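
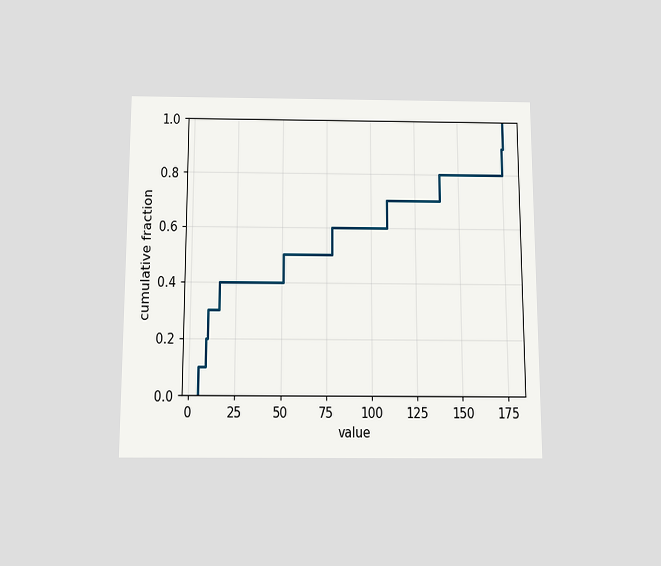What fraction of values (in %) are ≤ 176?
100%

The chart is viewed slightly from below. At x=176 the ECDF step is at 100%.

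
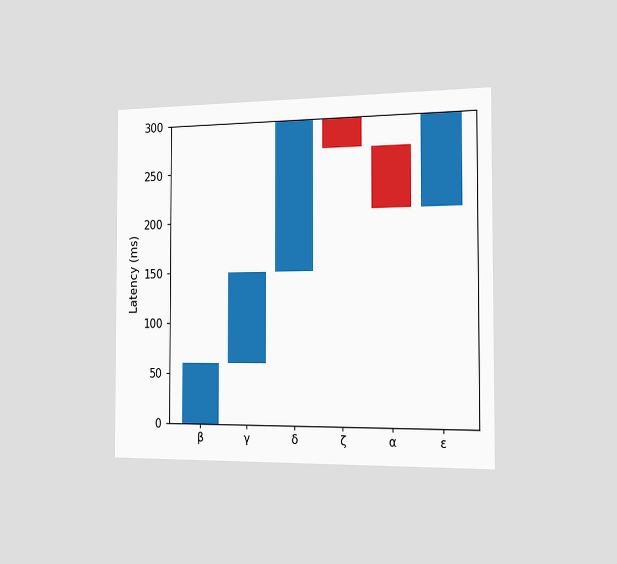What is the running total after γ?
The chart is viewed slightly from the right. After γ the running total reaches 150ms.

150ms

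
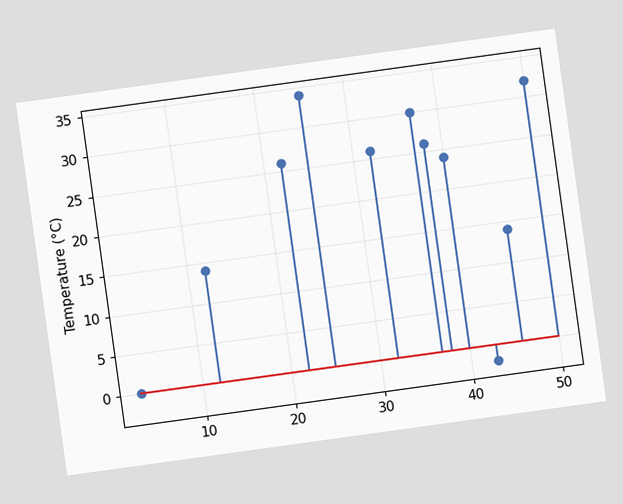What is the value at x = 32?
The chart is tilted about 8° counter-clockwise. The stem at x=32 reaches 26°C.

26°C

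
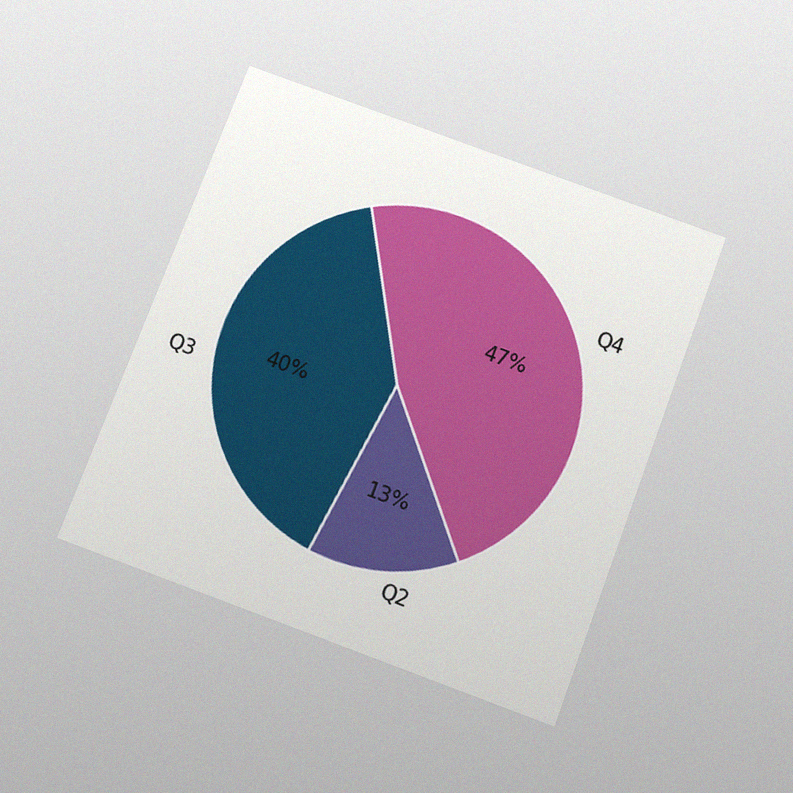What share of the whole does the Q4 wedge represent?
The chart is tilted about 21° clockwise and viewed slightly from below, with some photo noise. The Q4 slice takes up 47% of the pie.

47%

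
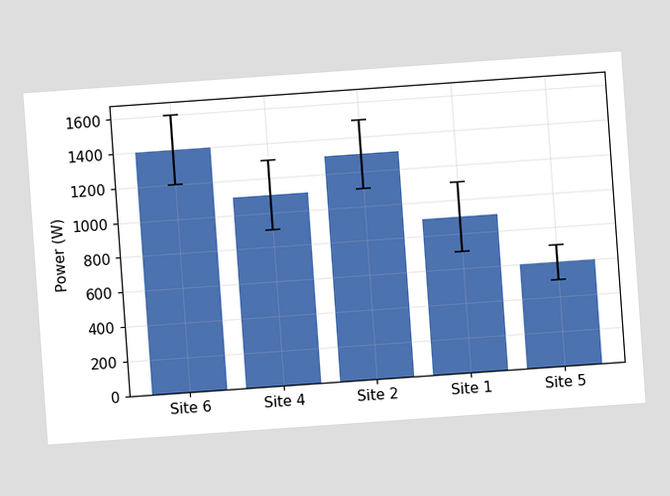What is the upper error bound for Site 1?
1100W

The chart is tilted about 4° counter-clockwise. The Site 1 bar's upper whisker reaches 1100W.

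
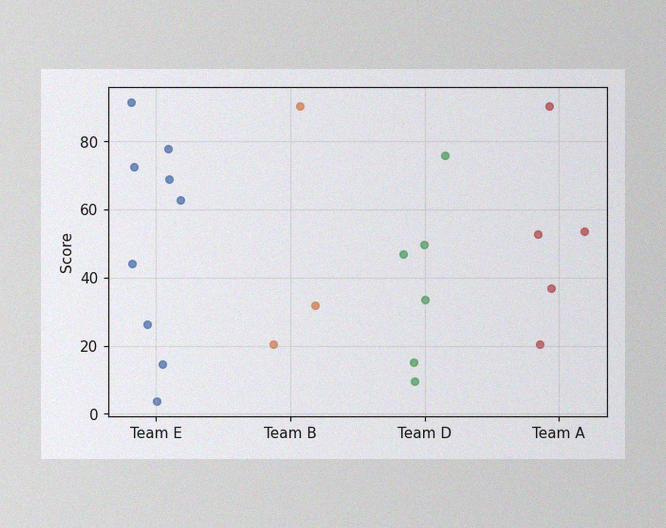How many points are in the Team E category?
9

The image has some photo noise and uneven lighting. Counting the markers in the Team E column gives 9.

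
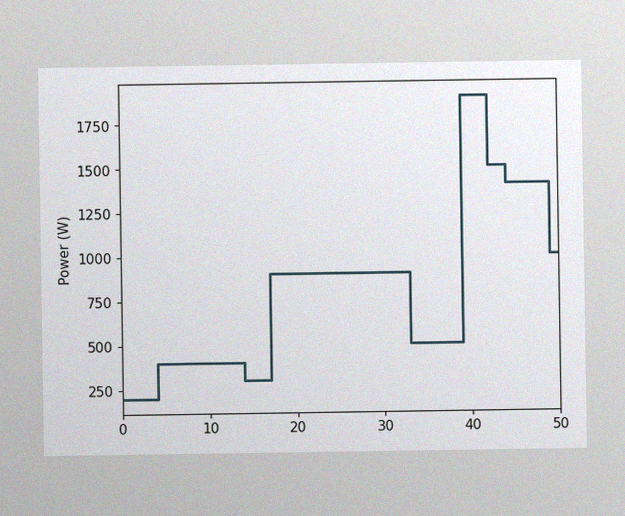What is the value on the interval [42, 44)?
The image has some photo noise and uneven lighting. On [42, 44) the step sits at 1500W.

1500W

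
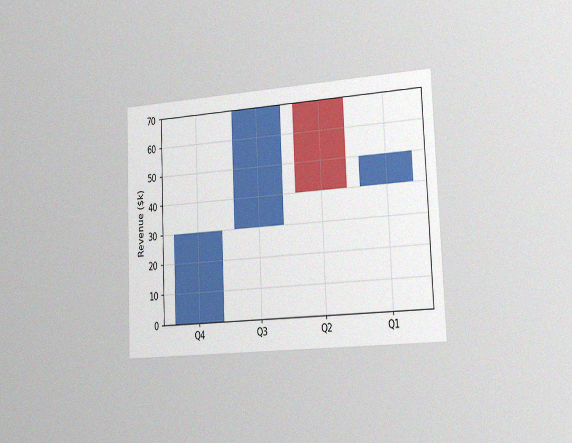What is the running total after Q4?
$30k

The chart is tilted about 2° counter-clockwise and viewed slightly from the right, with some photo noise. After Q4 the running total reaches $30k.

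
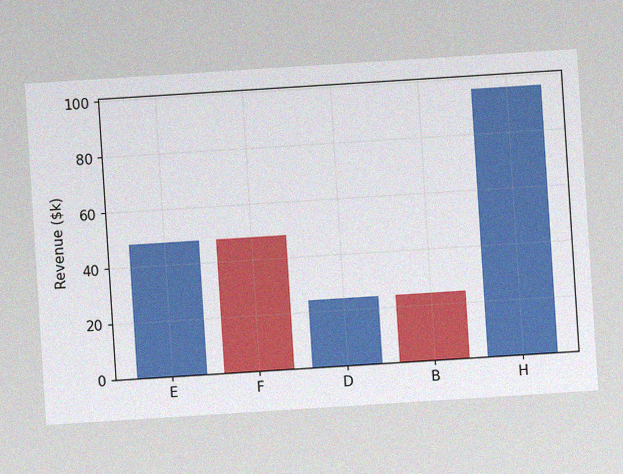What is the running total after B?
The chart is tilted about 4° counter-clockwise, with some photo noise. After B the running total reaches $0k.

$0k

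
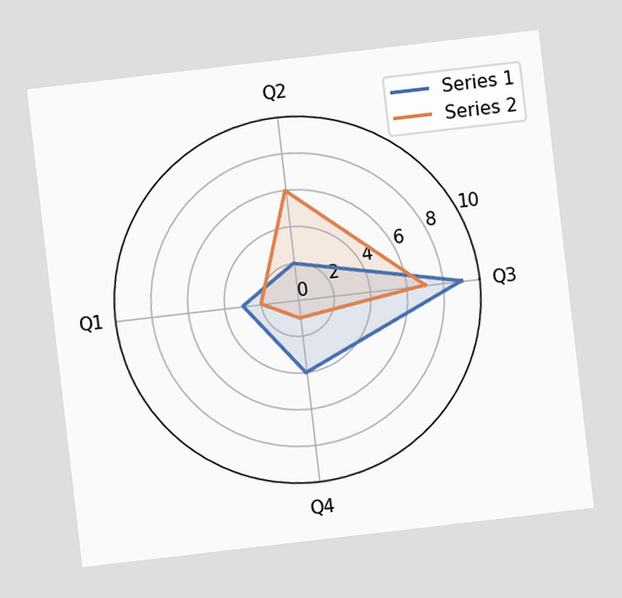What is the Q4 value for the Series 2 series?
1

The chart is tilted about 7° counter-clockwise. On the Q4 axis, Series 2 reaches 1.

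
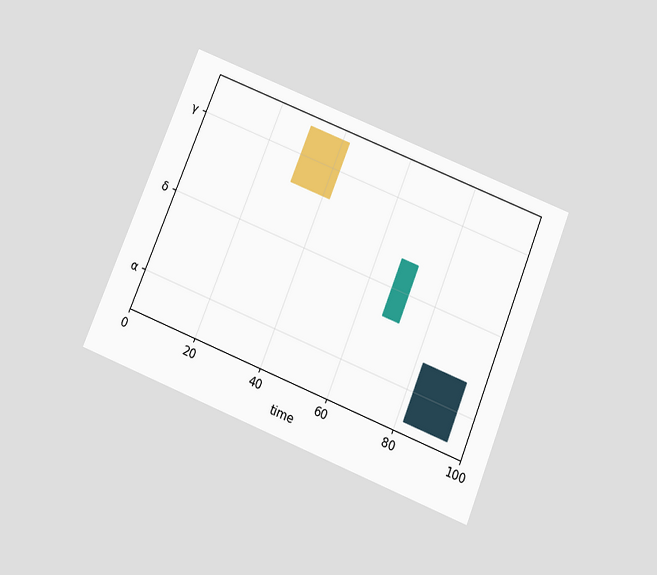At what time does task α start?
The chart is tilted about 22° clockwise and viewed slightly from below. The α bar begins at t=82.

82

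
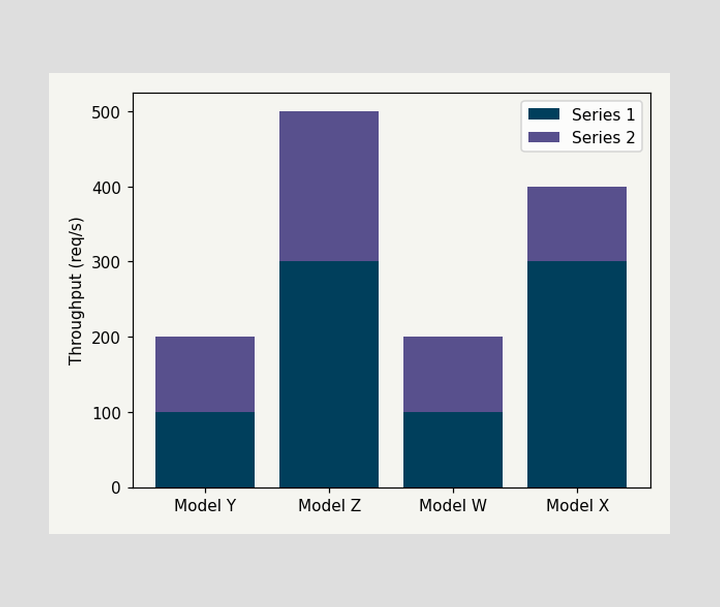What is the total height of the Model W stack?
200req/s

The Model W stack's top reaches 200req/s on the y-axis.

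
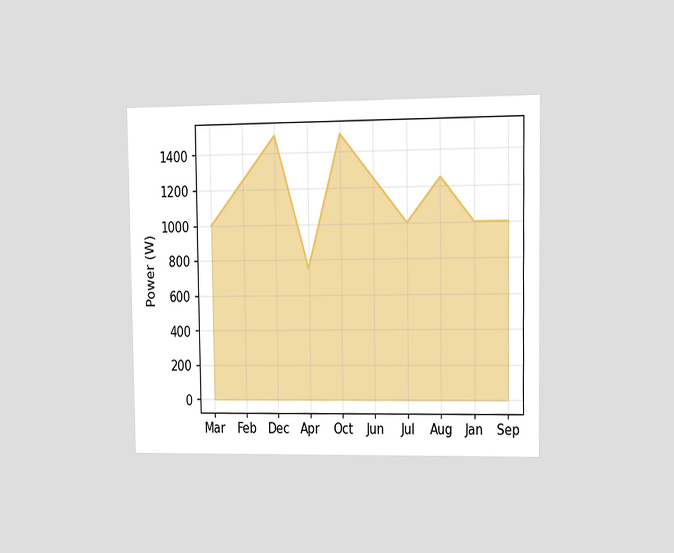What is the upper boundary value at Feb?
1250W

The chart is viewed at a slight angle. At Feb the upper boundary is at 1250W.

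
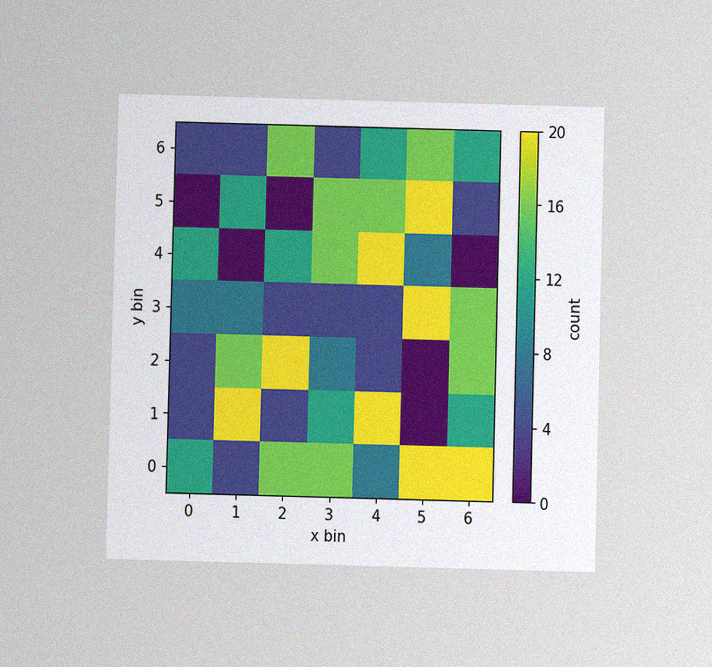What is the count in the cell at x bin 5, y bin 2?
The chart is viewed at a slight angle, with some photo noise. Matching the cell (5, 2) against the colorbar gives 0.

0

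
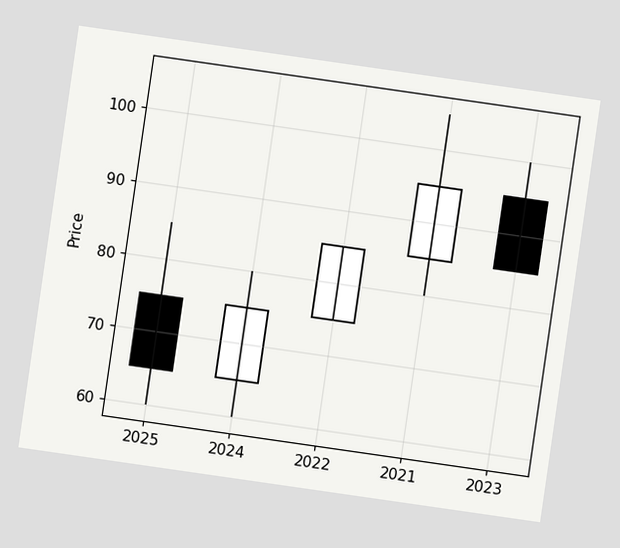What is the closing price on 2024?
75

The chart is tilted about 8° clockwise. The 2024 candle closes at 75.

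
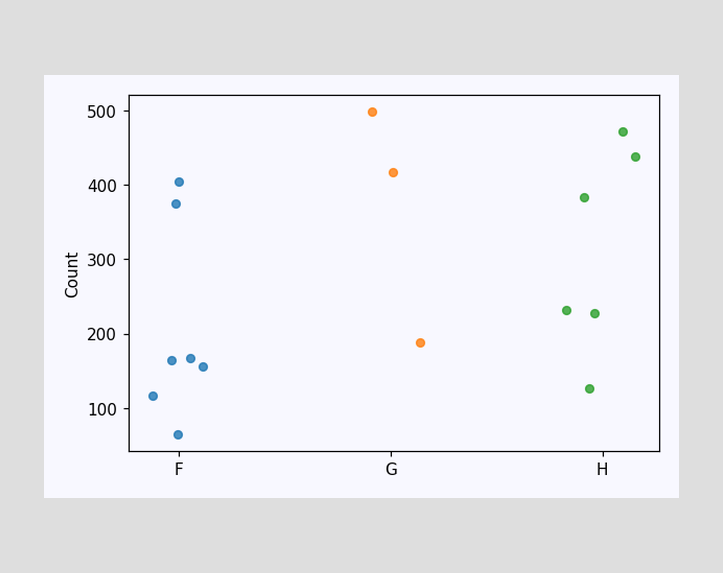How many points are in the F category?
Counting the markers in the F column gives 7.

7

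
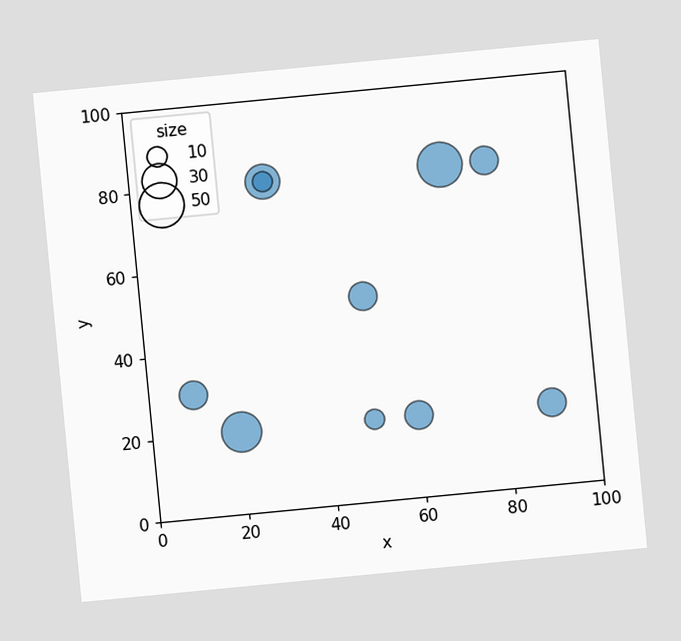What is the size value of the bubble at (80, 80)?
20

The chart is tilted about 5° counter-clockwise. Matching the bubble at (80, 80) against the size legend gives 20.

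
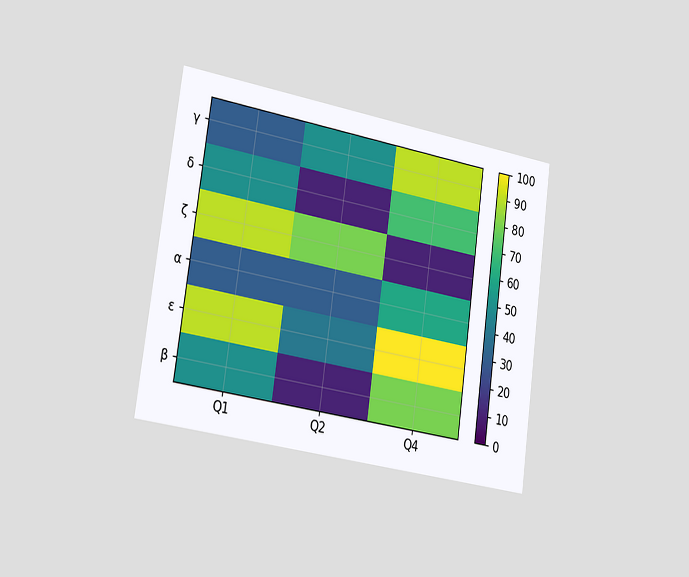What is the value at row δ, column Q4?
70

The chart is tilted about 8° clockwise and viewed slightly from the left. Matching cell (δ, Q4) against the colorbar gives 70.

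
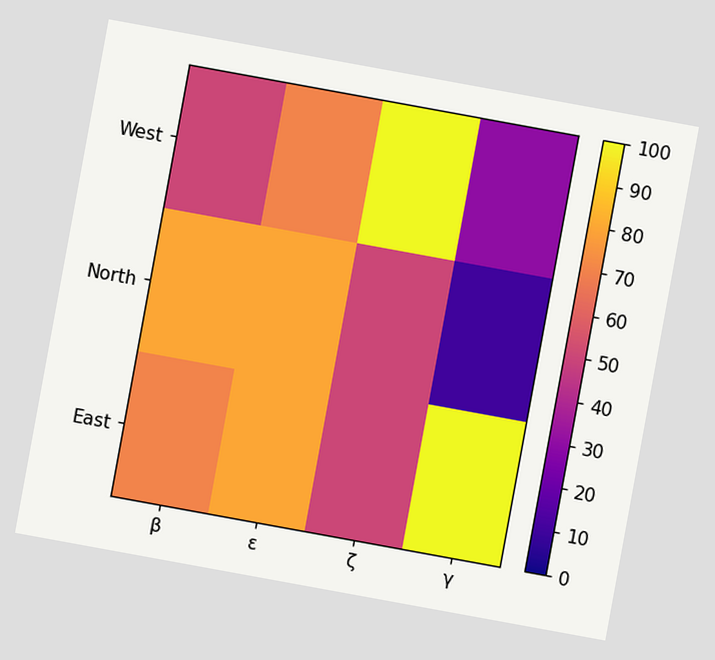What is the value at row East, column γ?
The chart is tilted about 10° clockwise. Matching cell (East, γ) against the colorbar gives 100.

100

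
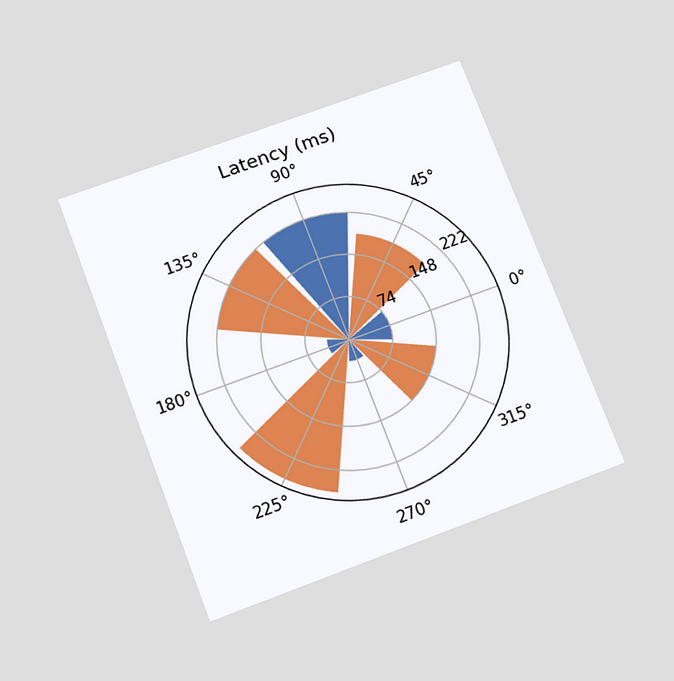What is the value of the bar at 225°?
259ms

The chart is tilted about 21° counter-clockwise and viewed slightly from below. The bar at 225° reaches 259ms on the radial axis.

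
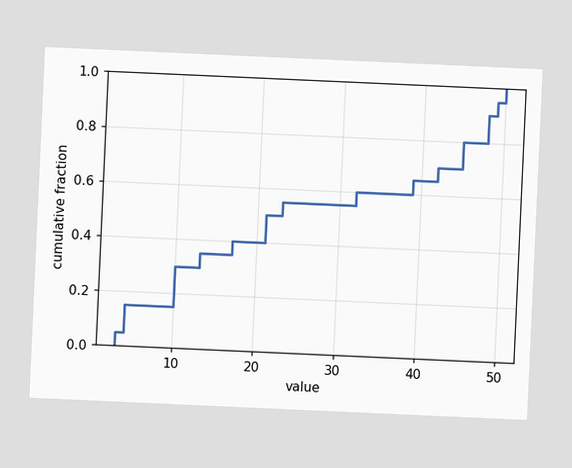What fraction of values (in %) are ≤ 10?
30%

The chart is tilted about 3° clockwise. At x=10 the ECDF step is at 30%.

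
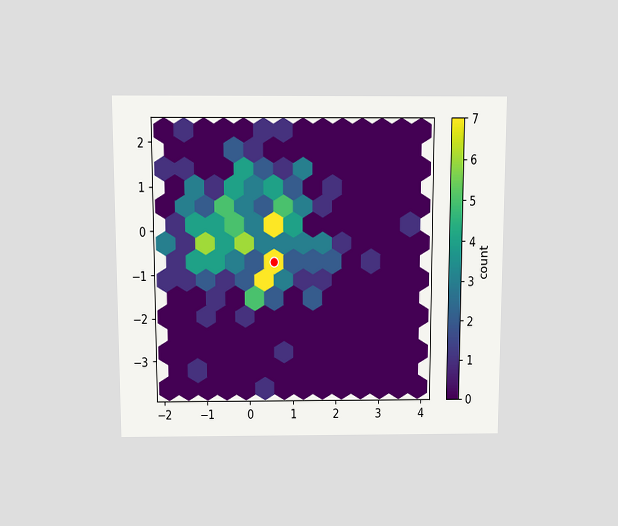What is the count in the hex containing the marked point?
7

The chart is viewed slightly from above. The marked hex reads 7 on the colorbar.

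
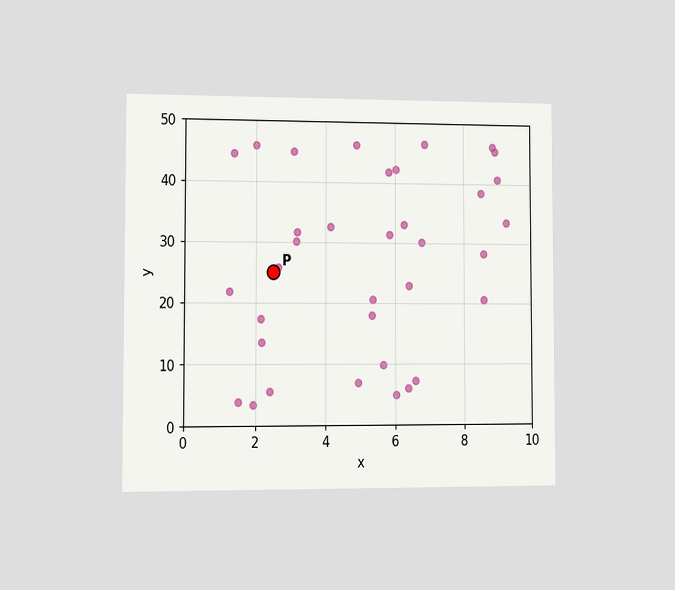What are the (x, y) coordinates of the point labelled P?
(2.5, 25)

The chart is viewed at a slight angle. Following the gridlines from P to each axis, P sits at (2.5, 25).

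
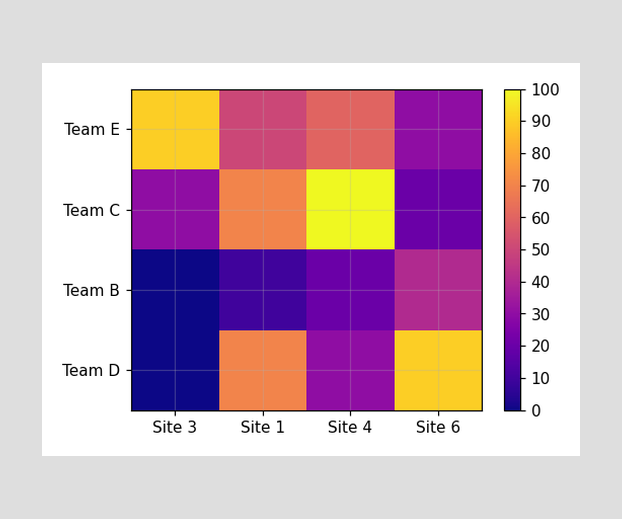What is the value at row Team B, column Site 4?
20

Matching cell (Team B, Site 4) against the colorbar gives 20.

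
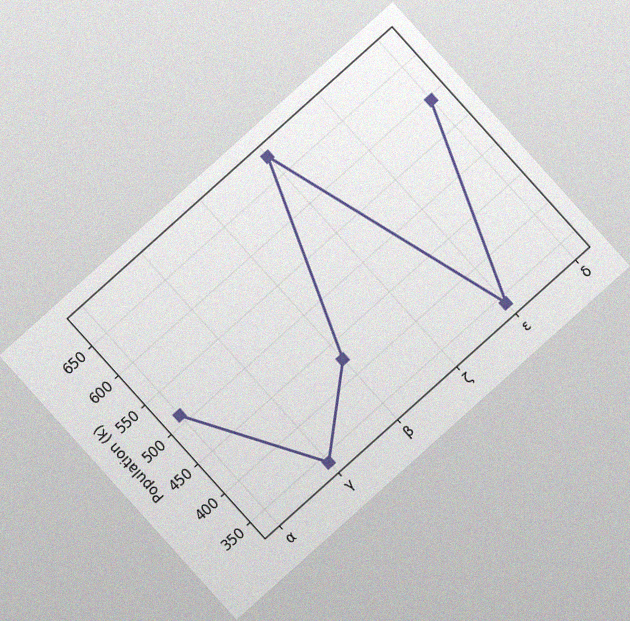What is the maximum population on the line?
The chart is tilted about 42° counter-clockwise, with some photo noise. The highest point is at ζ, and reading across to the y-axis gives 680k.

680k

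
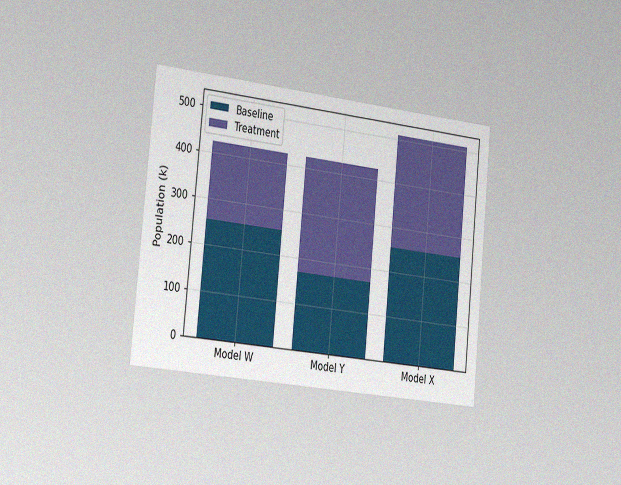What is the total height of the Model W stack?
425k

The chart is tilted about 6° clockwise and viewed slightly from the left, with some photo noise. The Model W stack's top reaches 425k on the y-axis.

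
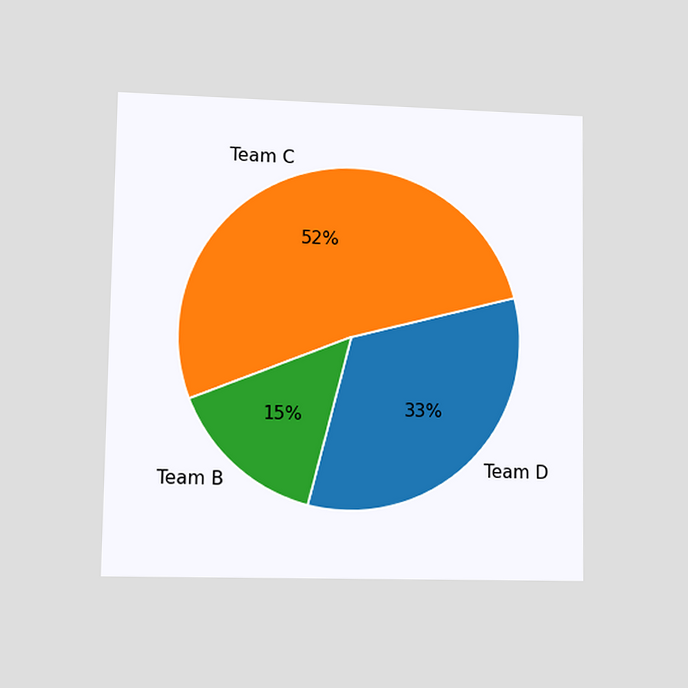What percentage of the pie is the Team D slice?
The chart is viewed at a slight angle. The Team D slice takes up 33% of the pie.

33%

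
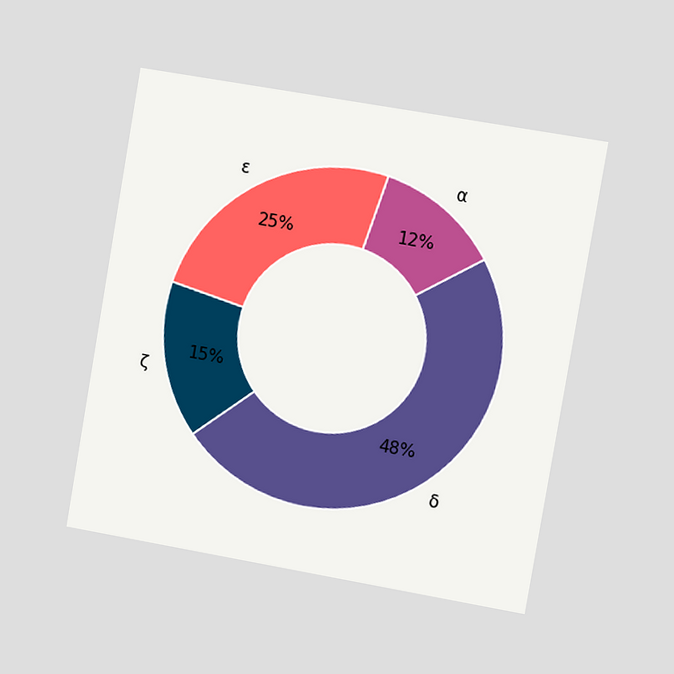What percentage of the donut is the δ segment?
48%

The chart is tilted about 10° clockwise and viewed slightly from the right. The δ segment takes up 48% of the ring.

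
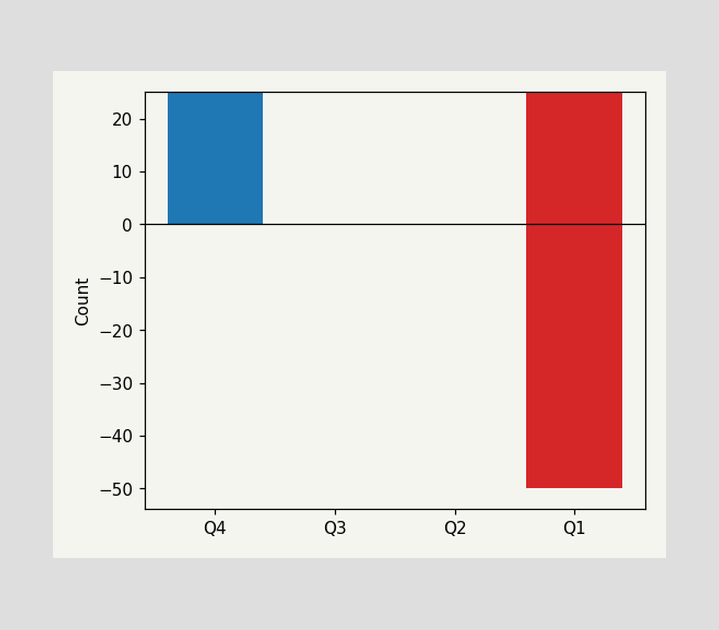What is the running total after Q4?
25

After Q4 the running total reaches 25.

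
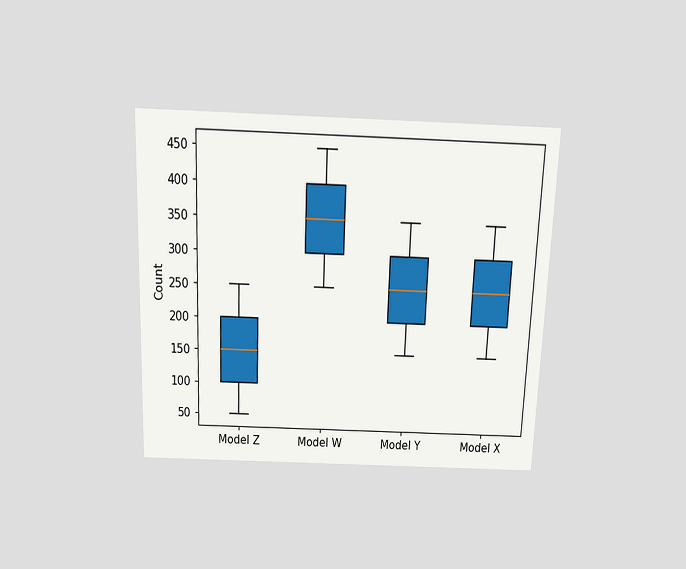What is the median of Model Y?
The chart is tilted about 2° clockwise and viewed slightly from above. The median line in the Model Y box sits at 250.

250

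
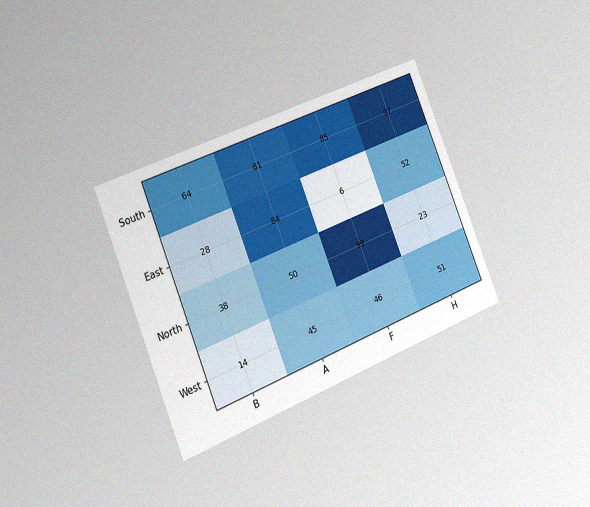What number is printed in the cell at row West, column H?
51

The chart is tilted about 22° counter-clockwise and viewed slightly from the left, with some photo noise. The (West, H) cell reads 51.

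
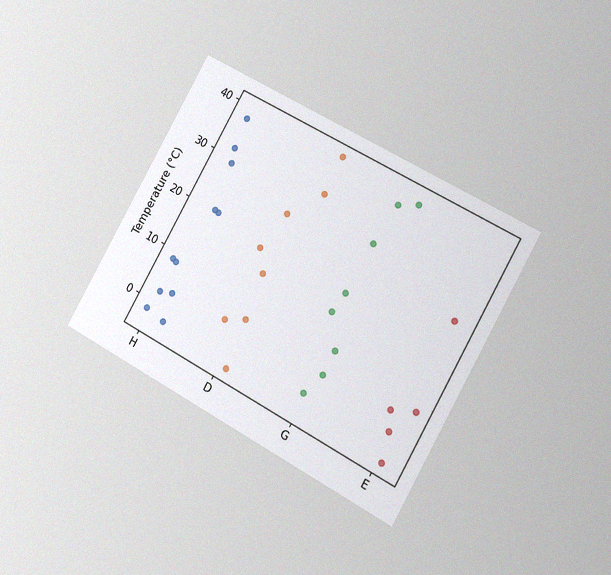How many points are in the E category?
5

The chart is tilted about 29° clockwise and viewed at a slight angle, with some photo noise. Counting the markers in the E column gives 5.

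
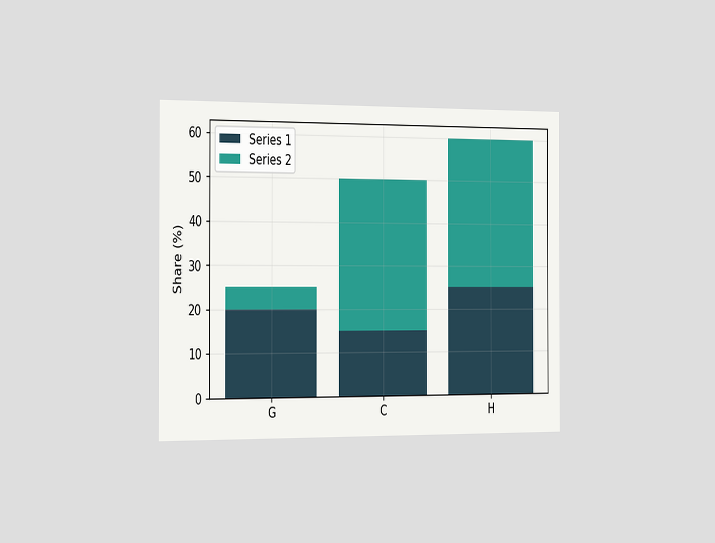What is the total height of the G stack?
25%

The chart is viewed slightly from the left. The G stack's top reaches 25% on the y-axis.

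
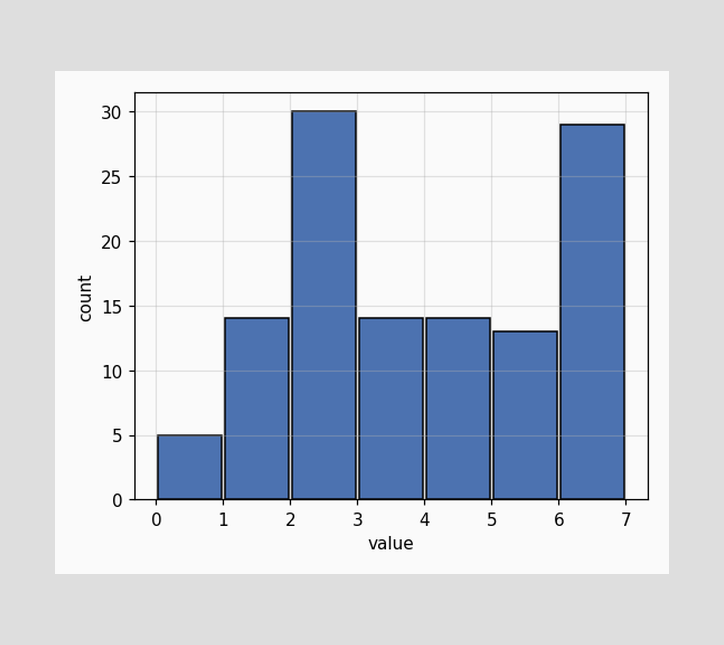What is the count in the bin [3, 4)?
14

The [3, 4) bin has height 14.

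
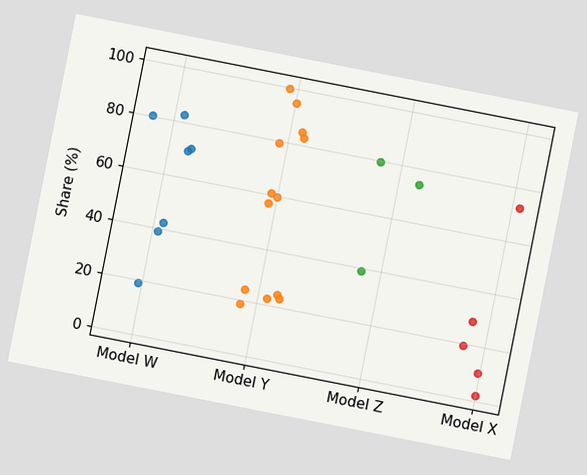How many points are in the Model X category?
The chart is tilted about 11° clockwise. Counting the markers in the Model X column gives 5.

5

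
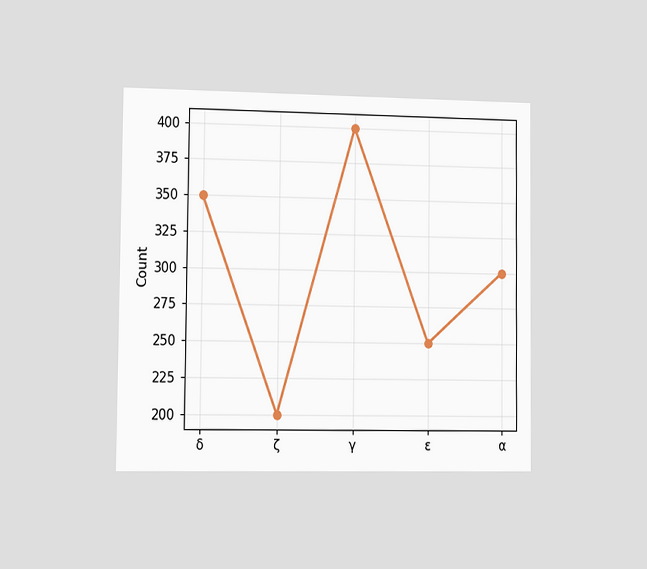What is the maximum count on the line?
400

The chart is viewed slightly from the left. The highest point is at γ, and reading across to the y-axis gives 400.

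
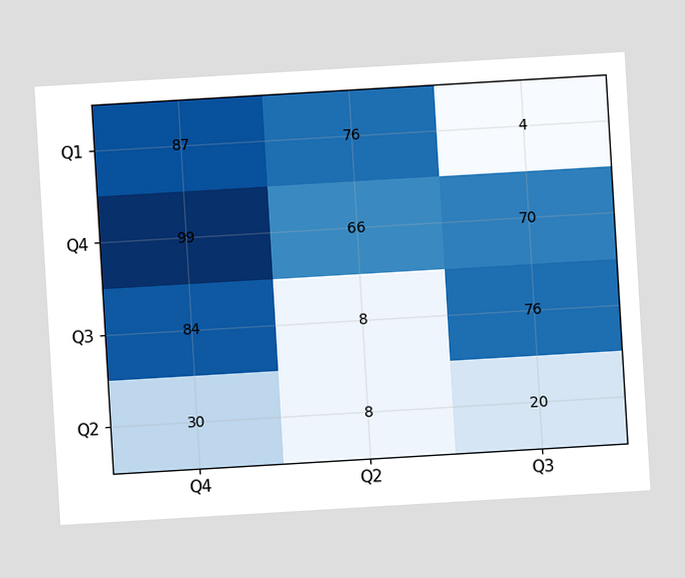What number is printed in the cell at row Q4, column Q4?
The chart is tilted about 3° counter-clockwise. The (Q4, Q4) cell reads 99.

99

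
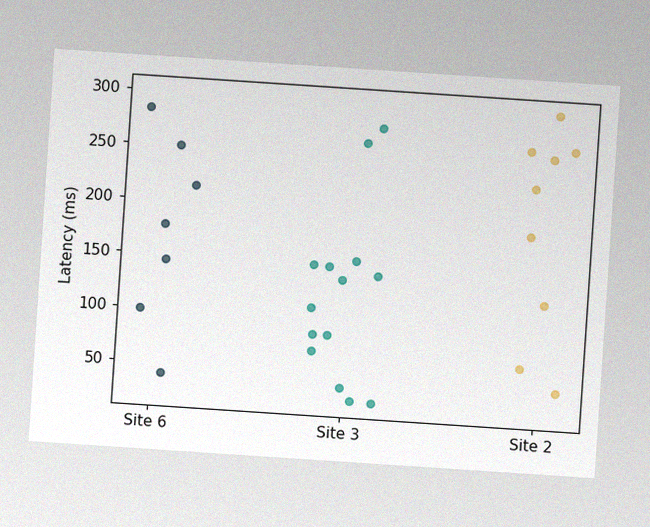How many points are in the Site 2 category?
The chart is tilted about 4° clockwise, with some photo noise. Counting the markers in the Site 2 column gives 9.

9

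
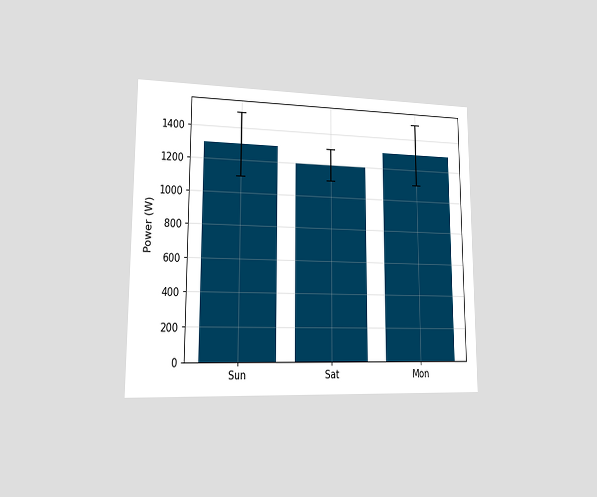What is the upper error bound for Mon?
1500W

The chart is viewed slightly from the left. The Mon bar's upper whisker reaches 1500W.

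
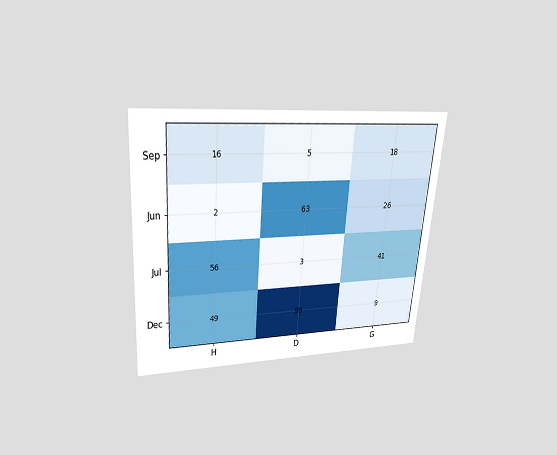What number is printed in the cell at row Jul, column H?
56

The chart is tilted about 4° clockwise and viewed slightly from above. The (Jul, H) cell reads 56.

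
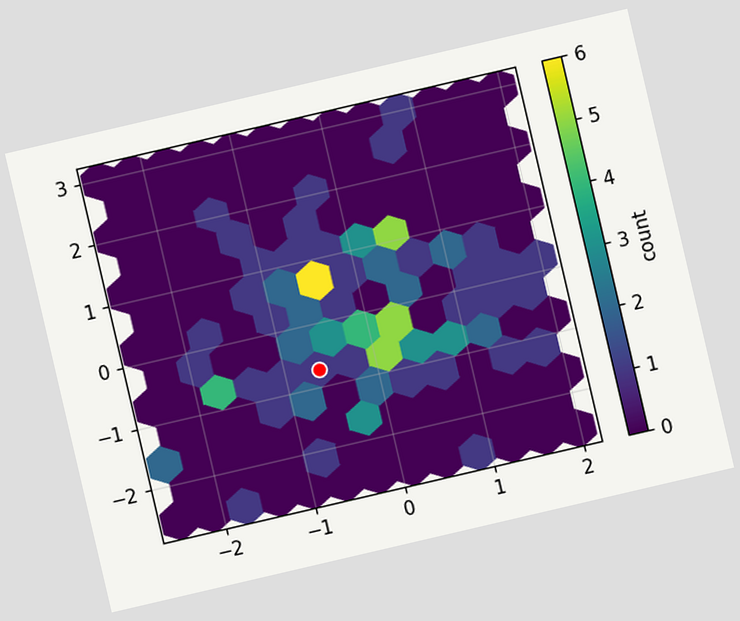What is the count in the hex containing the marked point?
1

The chart is tilted about 13° counter-clockwise. The marked hex reads 1 on the colorbar.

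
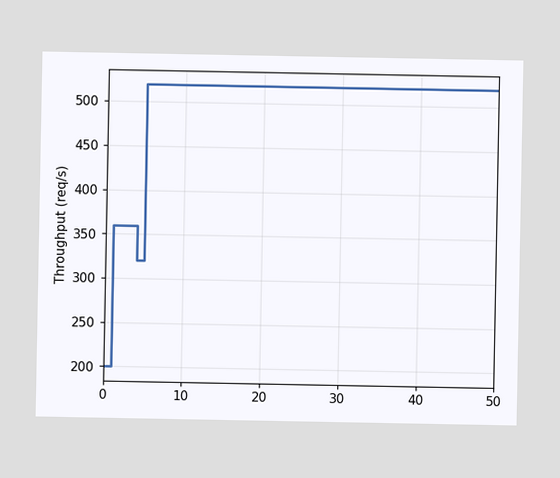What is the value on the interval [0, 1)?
200req/s

On [0, 1) the step sits at 200req/s.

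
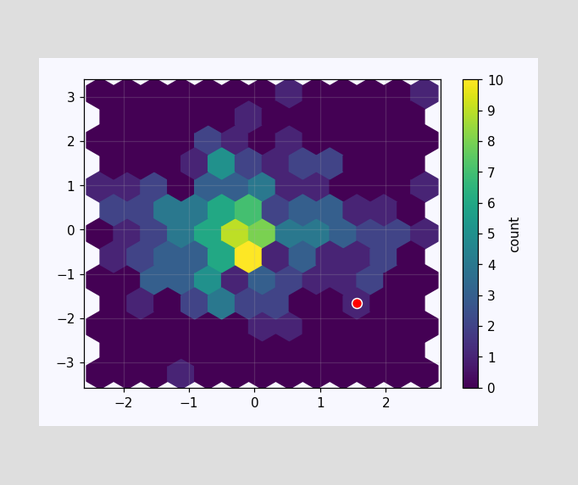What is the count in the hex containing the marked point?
The marked hex reads 1 on the colorbar.

1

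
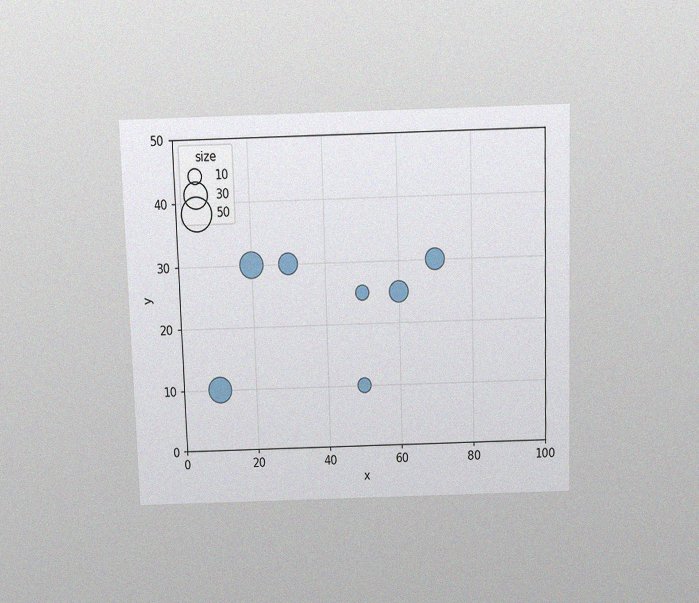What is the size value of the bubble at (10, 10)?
The chart is viewed slightly from above, with some photo noise. Matching the bubble at (10, 10) against the size legend gives 30.

30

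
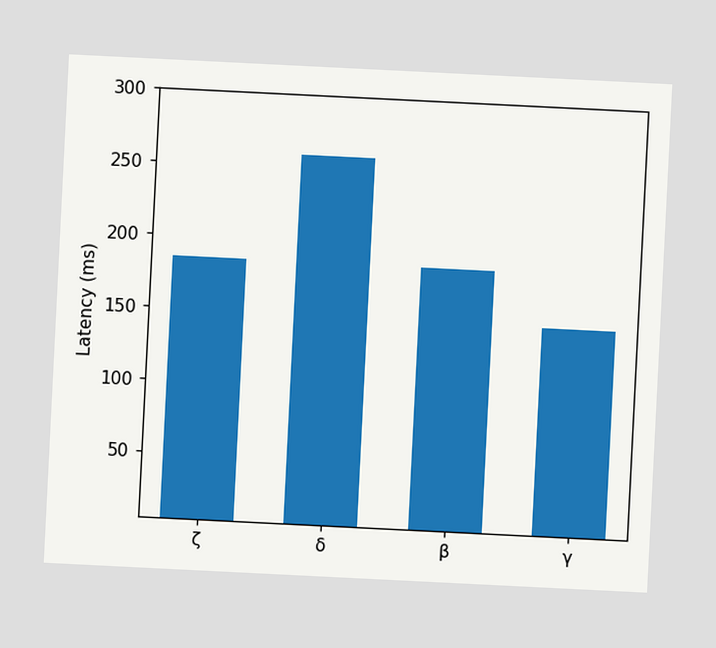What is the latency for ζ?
The chart is tilted about 3° clockwise. Reading along the chart's y-axis, the ζ bar reaches 185ms.

185ms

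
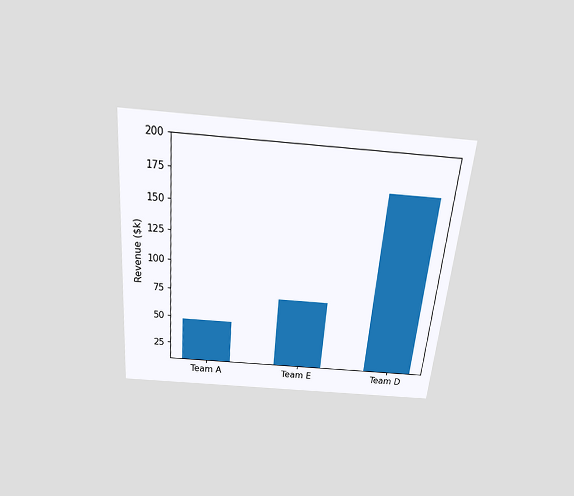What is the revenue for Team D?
The chart is tilted about 5° clockwise and viewed slightly from above. Reading along the chart's y-axis, the Team D bar reaches $168k.

$168k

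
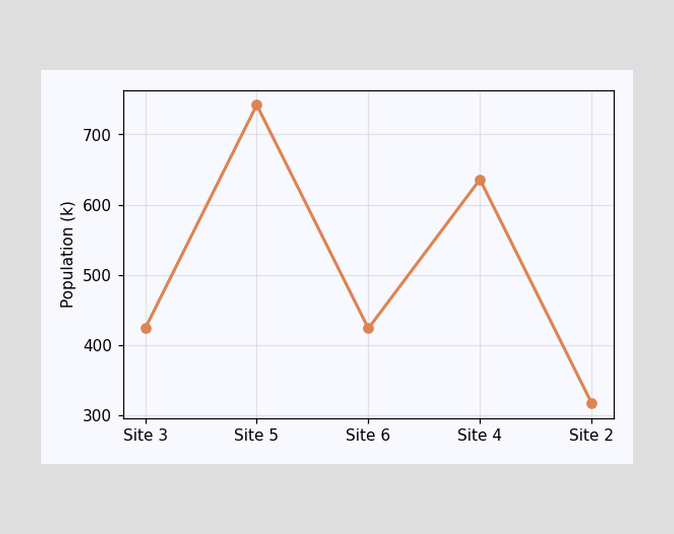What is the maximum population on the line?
742k

The highest point is at Site 5, and reading across to the y-axis gives 742k.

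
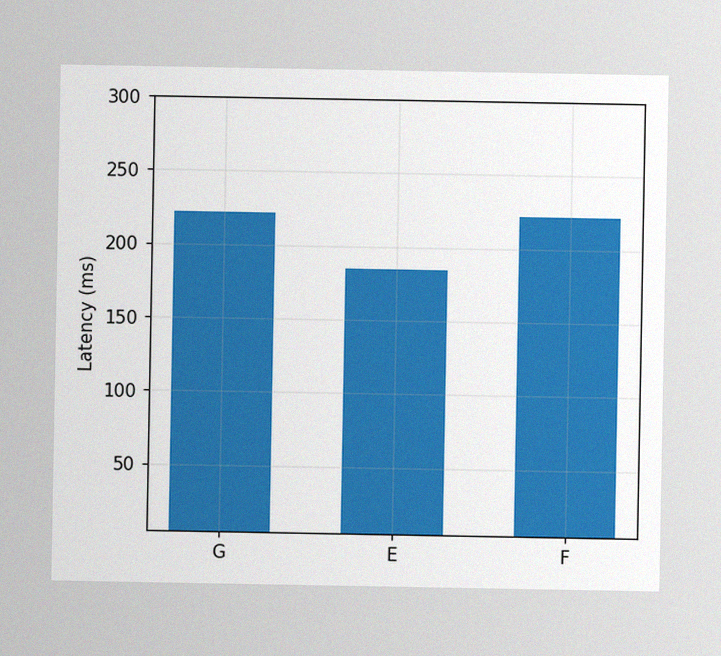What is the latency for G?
222ms

The image has some photo noise and uneven lighting. Reading along the chart's y-axis, the G bar reaches 222ms.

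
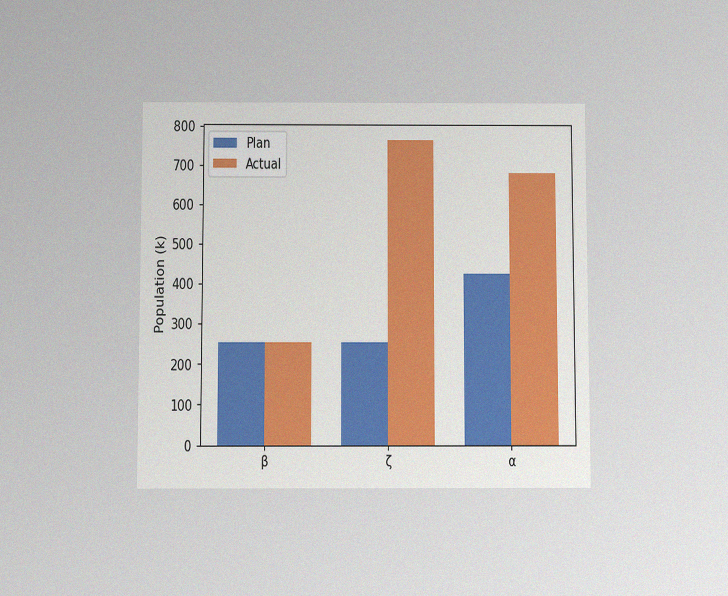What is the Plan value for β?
255k

The chart is viewed slightly from below, with some photo noise. The Plan bar at β reaches 255k on the y-axis.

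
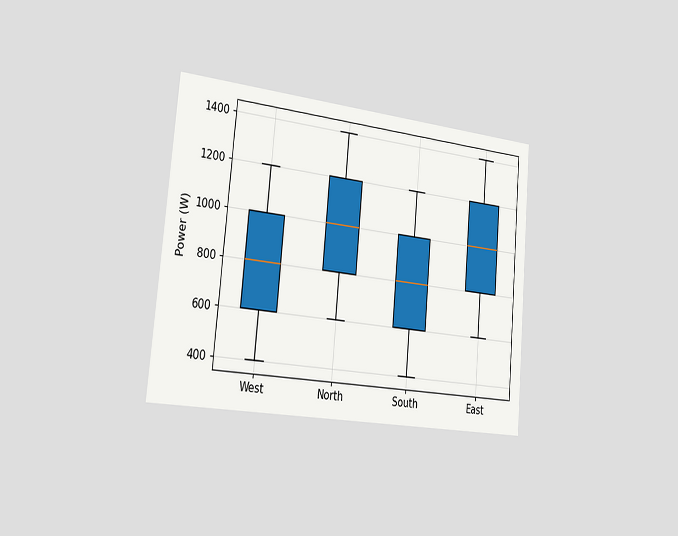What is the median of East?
1000W

The chart is tilted about 5° clockwise and viewed slightly from the left. The median line in the East box sits at 1000W.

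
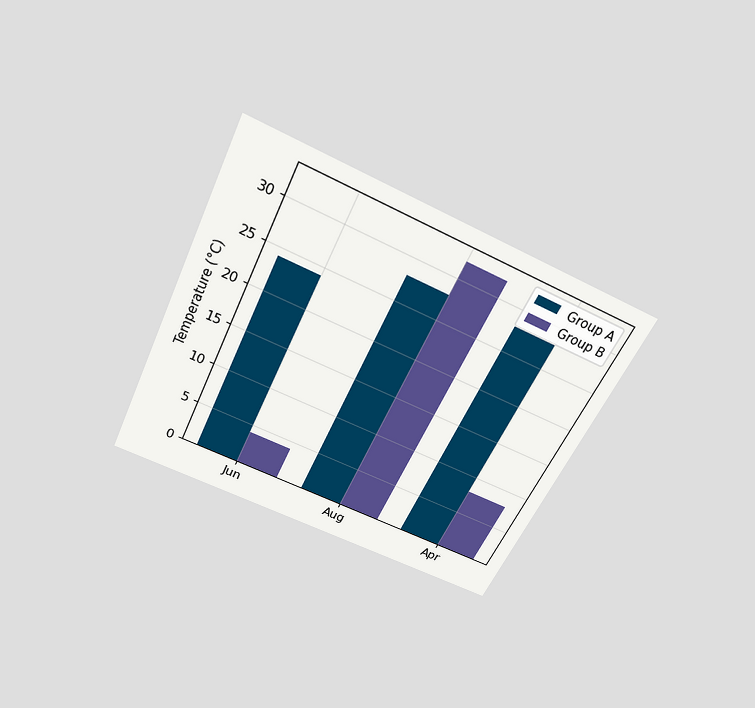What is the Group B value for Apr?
The chart is tilted about 26° clockwise and viewed slightly from above. The Group B bar at Apr reaches 8°C on the y-axis.

8°C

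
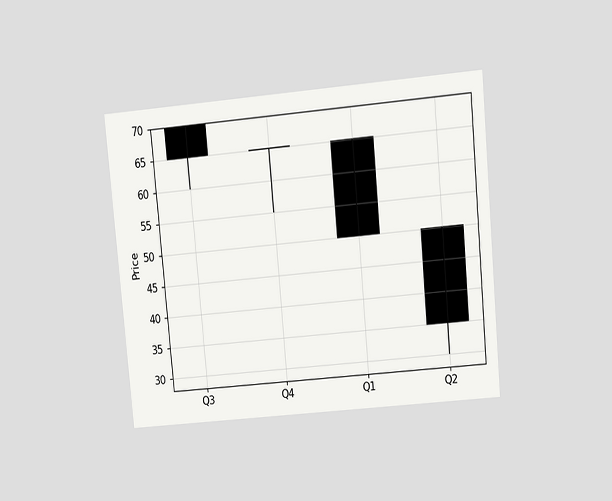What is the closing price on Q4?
The chart is tilted about 5° counter-clockwise and viewed at a slight angle. The Q4 candle closes at 65.

65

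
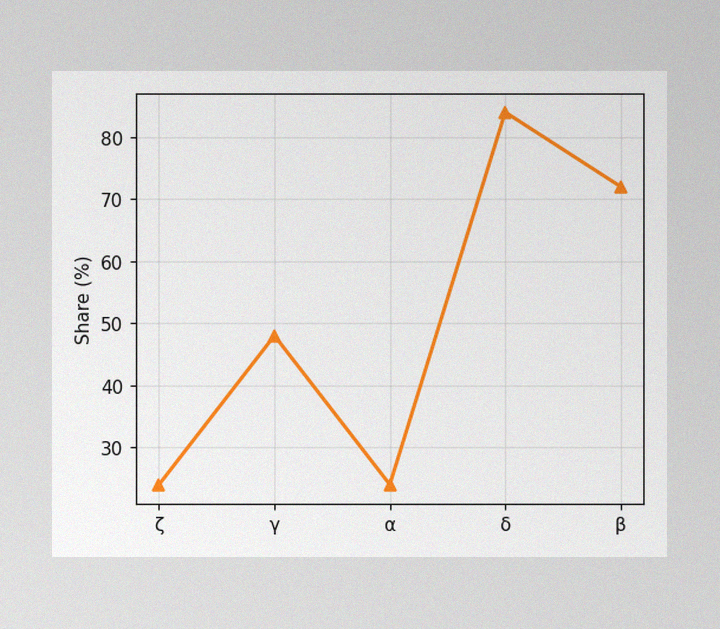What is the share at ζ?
The image has some photo noise and uneven lighting. At ζ, the line is at 24%.

24%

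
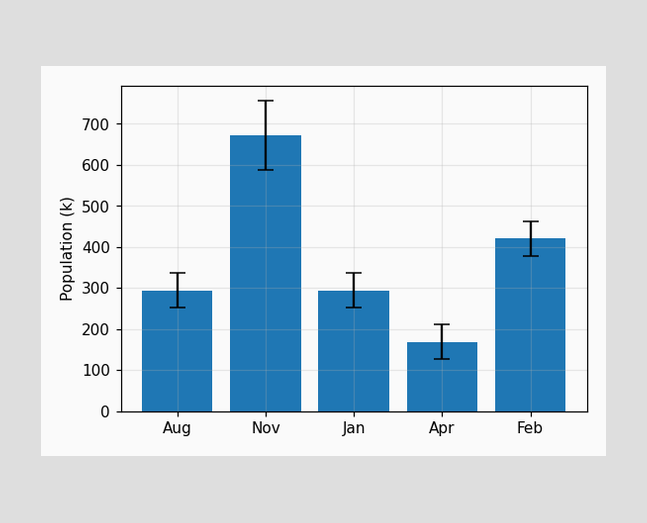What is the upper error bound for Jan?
The Jan bar's upper whisker reaches 336k.

336k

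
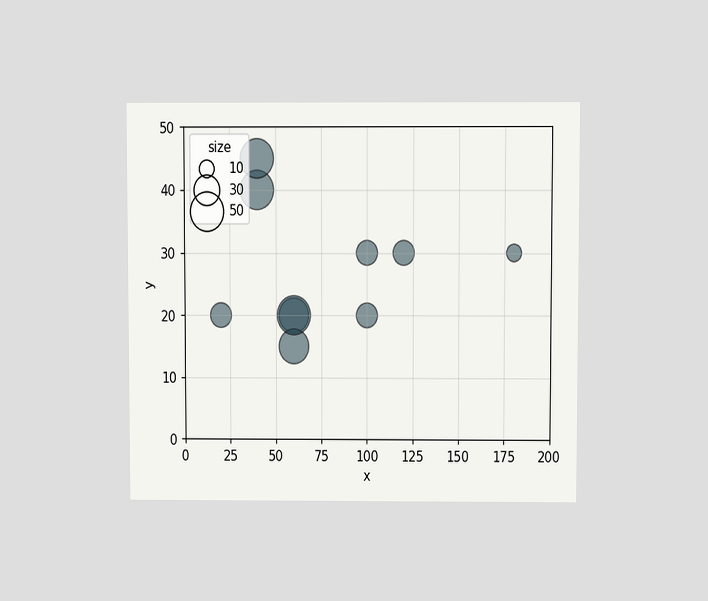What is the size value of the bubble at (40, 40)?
The chart is viewed slightly from above. Matching the bubble at (40, 40) against the size legend gives 50.

50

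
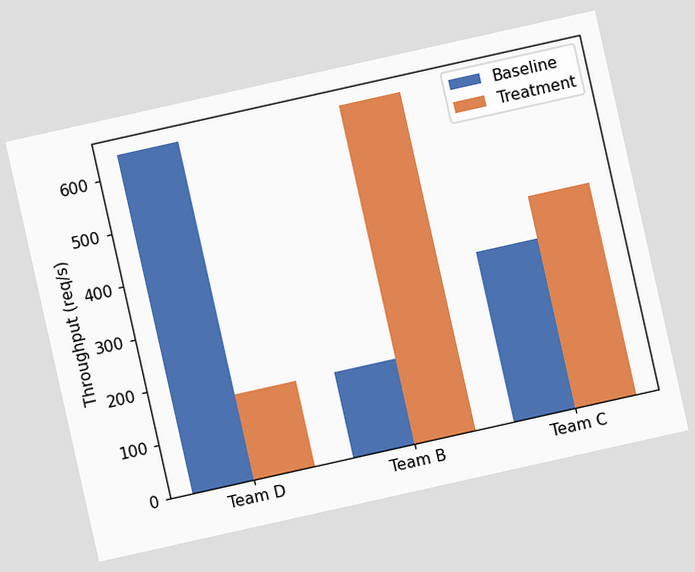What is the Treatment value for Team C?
400req/s

The chart is tilted about 13° counter-clockwise. The Treatment bar at Team C reaches 400req/s on the y-axis.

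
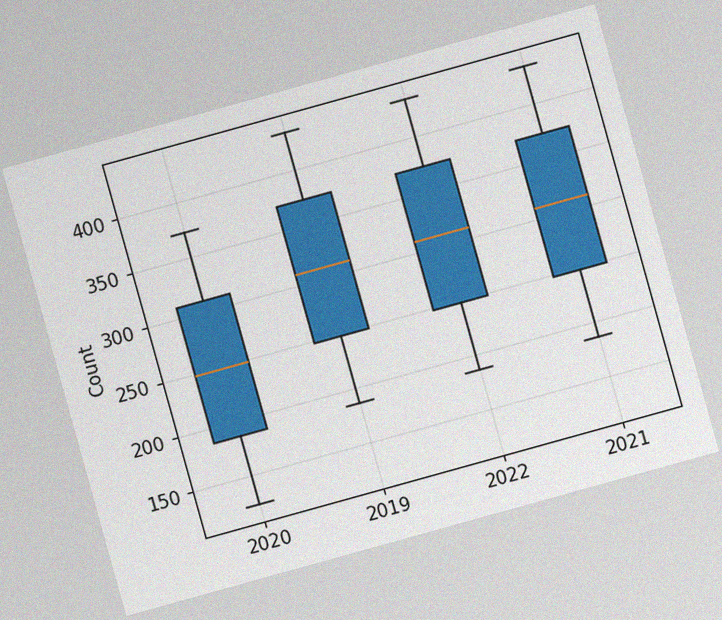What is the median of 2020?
The chart is tilted about 16° counter-clockwise, with some photo noise. The median line in the 2020 box sits at 248.

248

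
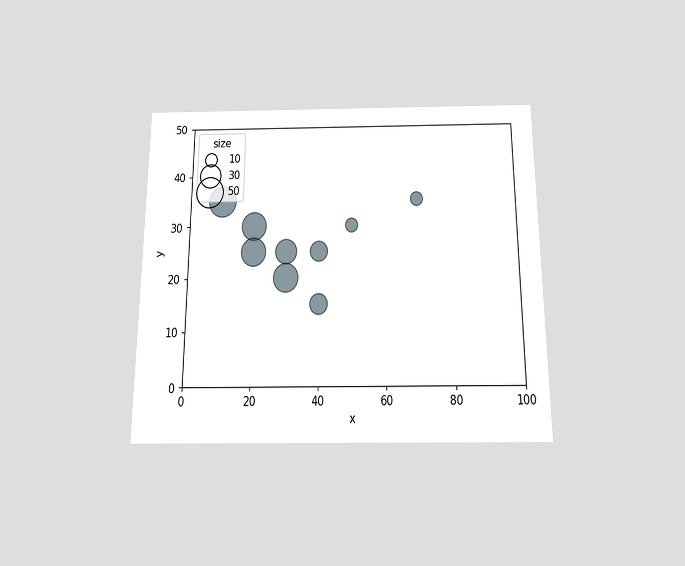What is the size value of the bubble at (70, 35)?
The chart is viewed slightly from below. Matching the bubble at (70, 35) against the size legend gives 10.

10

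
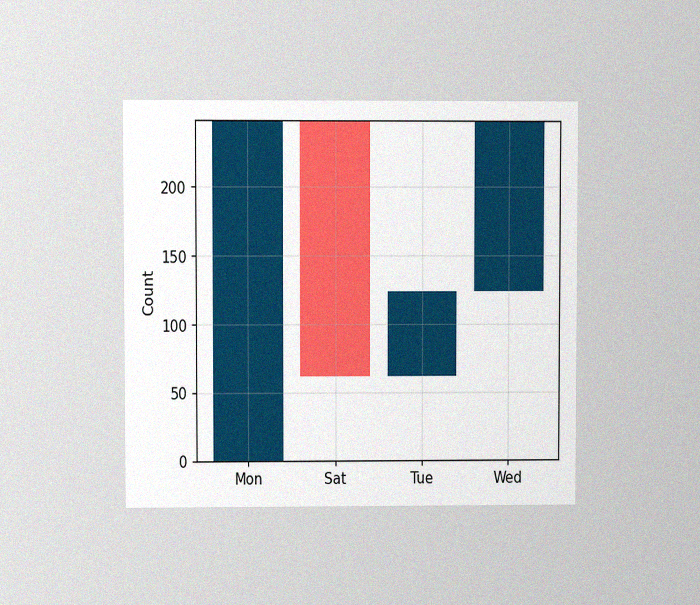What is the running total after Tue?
124

The chart is viewed at a slight angle, with some photo noise. After Tue the running total reaches 124.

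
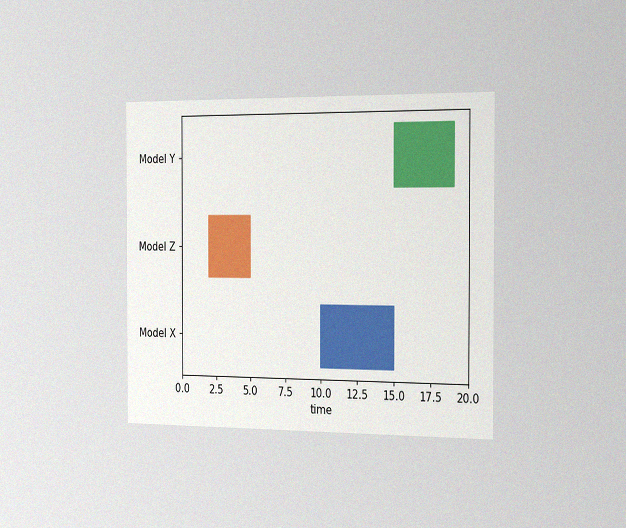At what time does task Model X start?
The chart is viewed slightly from the right, with some photo noise. The Model X bar begins at t=10.

10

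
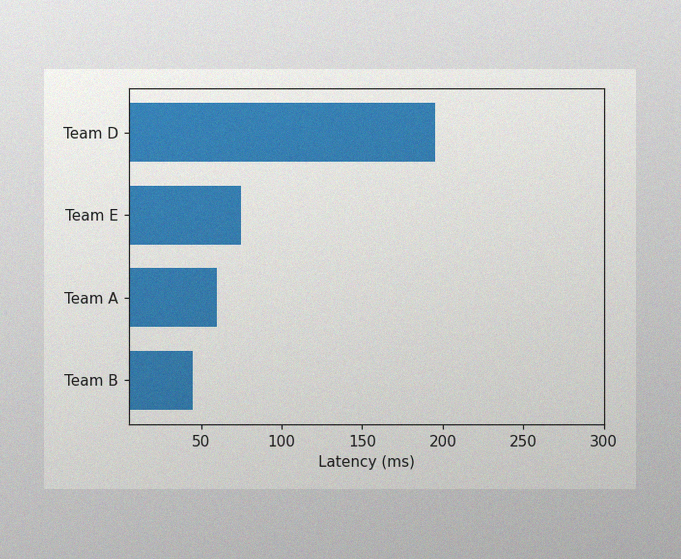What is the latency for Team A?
The image has some photo noise and uneven lighting. Reading along the chart's x-axis, the Team A bar reaches 60ms.

60ms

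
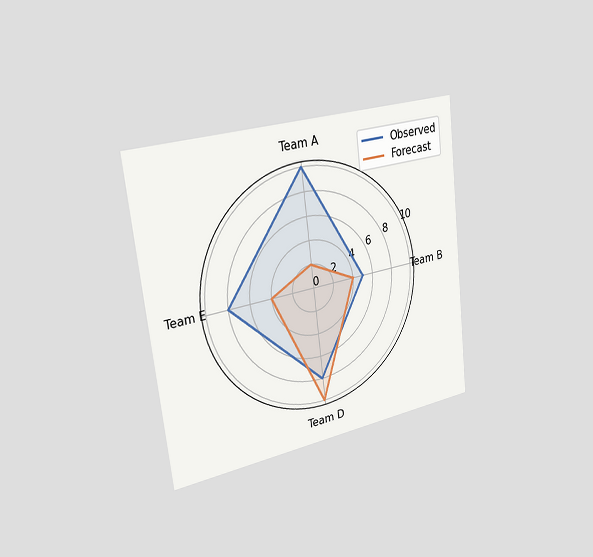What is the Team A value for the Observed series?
10

The chart is tilted about 7° counter-clockwise and viewed slightly from the left. On the Team A axis, Observed reaches 10.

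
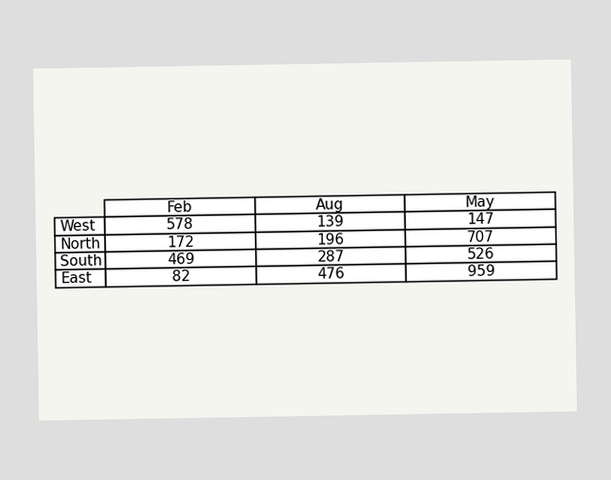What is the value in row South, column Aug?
287

The (South, Aug) cell reads 287.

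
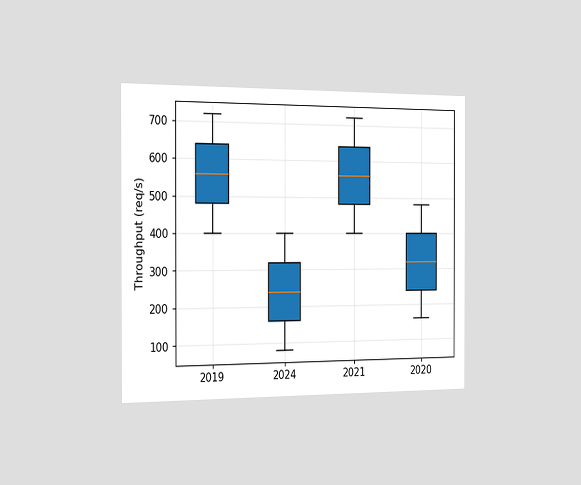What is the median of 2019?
560req/s

The chart is viewed slightly from the left. The median line in the 2019 box sits at 560req/s.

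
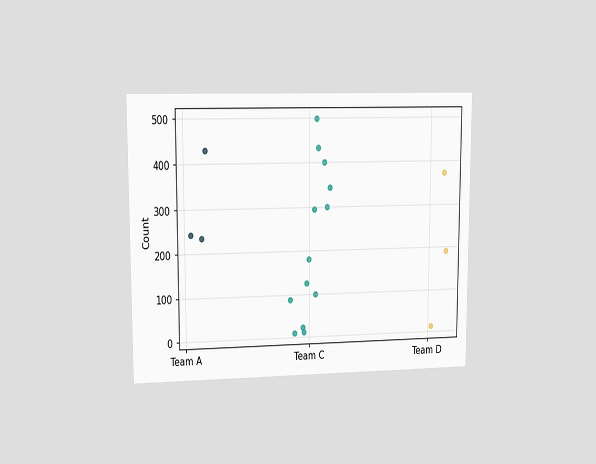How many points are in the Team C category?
The chart is viewed at a slight angle. Counting the markers in the Team C column gives 13.

13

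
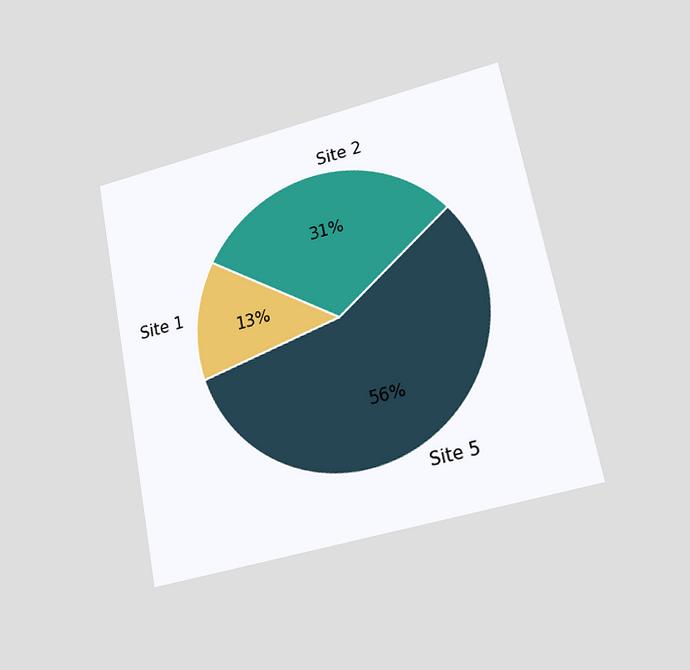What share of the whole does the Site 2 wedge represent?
The chart is tilted about 11° counter-clockwise and viewed at a slight angle. The Site 2 slice takes up 31% of the pie.

31%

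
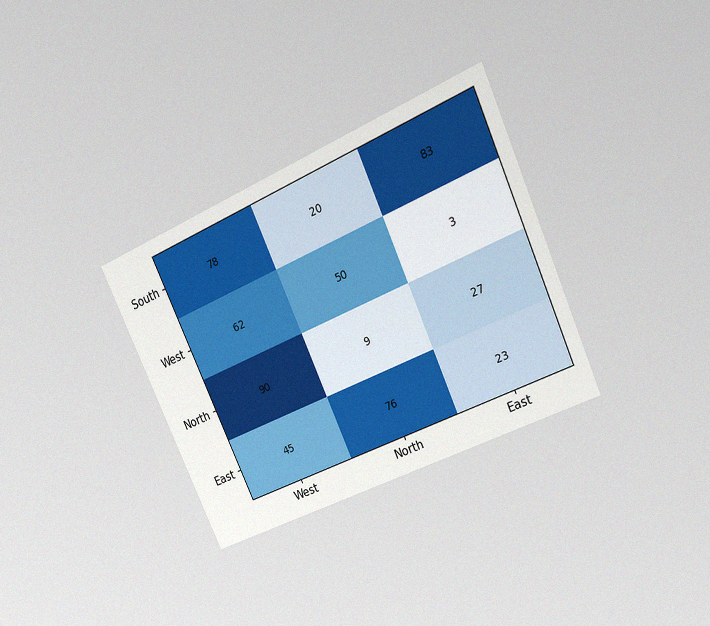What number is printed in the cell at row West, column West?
62

The chart is tilted about 24° counter-clockwise and viewed at a slight angle, with some photo noise. The (West, West) cell reads 62.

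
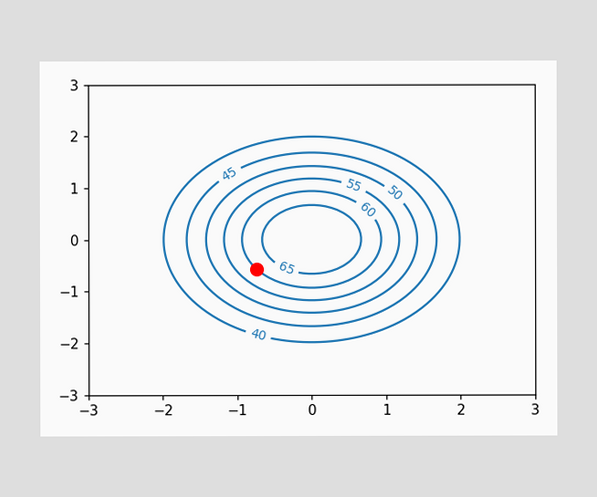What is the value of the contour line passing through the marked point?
The marked point sits on the contour labelled 60.

60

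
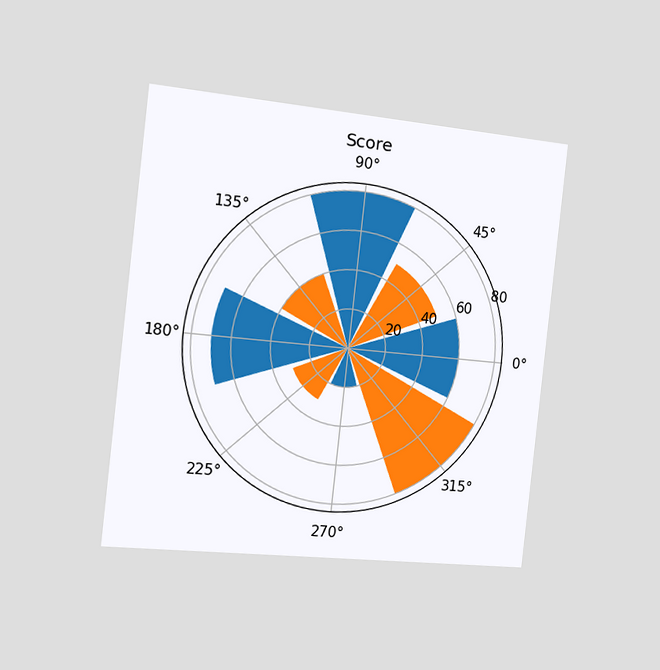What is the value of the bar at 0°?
60

The chart is tilted about 6° clockwise and viewed slightly from the left. The bar at 0° reaches 60 on the radial axis.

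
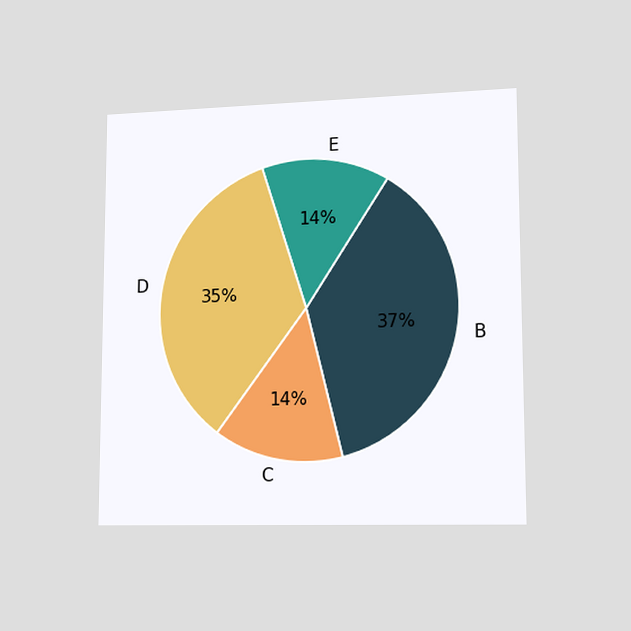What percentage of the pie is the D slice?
35%

The chart is viewed slightly from the right. The D slice takes up 35% of the pie.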